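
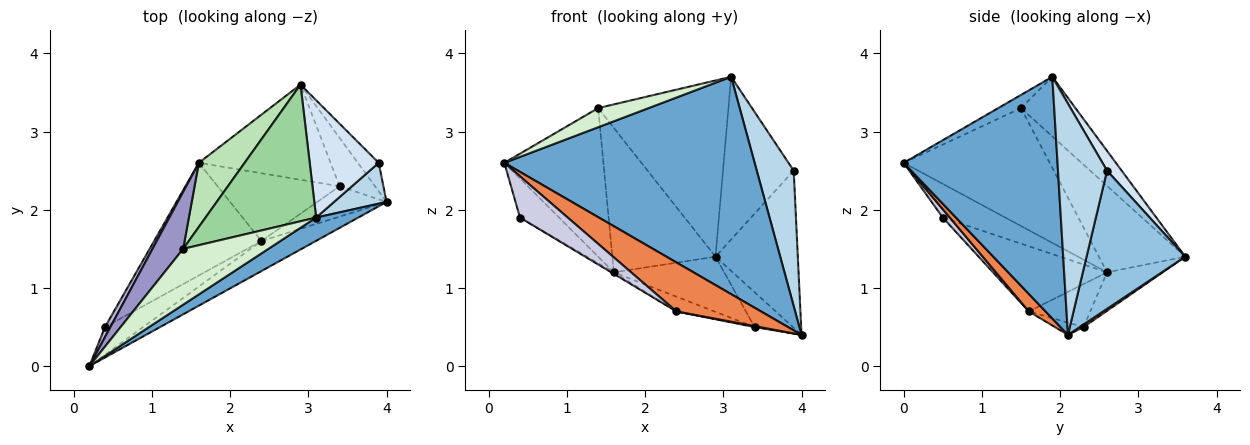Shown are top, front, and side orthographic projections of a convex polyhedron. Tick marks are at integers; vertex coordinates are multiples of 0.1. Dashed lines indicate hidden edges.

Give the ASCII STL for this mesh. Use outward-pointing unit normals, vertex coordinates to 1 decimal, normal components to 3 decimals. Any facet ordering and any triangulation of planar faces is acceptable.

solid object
 facet normal 0.521 -0.848 0.091
  outer loop
   vertex 3.1 1.9 3.7
   vertex 0.2 0.0 2.6
   vertex 4.0 2.1 0.4
  endloop
 endfacet
 facet normal 0.763 0.636 -0.115
  outer loop
   vertex 3.9 2.6 2.5
   vertex 4.0 2.1 0.4
   vertex 2.9 3.6 1.4
  endloop
 endfacet
 facet normal 0.786 -0.592 0.178
  outer loop
   vertex 3.9 2.6 2.5
   vertex 3.1 1.9 3.7
   vertex 4.0 2.1 0.4
  endloop
 endfacet
 facet normal 0.165 0.800 0.577
  outer loop
   vertex 3.9 2.6 2.5
   vertex 2.9 3.6 1.4
   vertex 3.1 1.9 3.7
  endloop
 endfacet
 facet normal 0.166 -0.841 -0.516
  outer loop
   vertex 2.4 1.6 0.7
   vertex 4.0 2.1 0.4
   vertex 0.2 0.0 2.6
  endloop
 endfacet
 facet normal 0.060 0.584 -0.810
  outer loop
   vertex 3.4 2.3 0.5
   vertex 2.9 3.6 1.4
   vertex 4.0 2.1 0.4
  endloop
 endfacet
 facet normal -0.245 0.486 -0.839
  outer loop
   vertex 3.4 2.3 0.5
   vertex 1.6 2.6 1.2
   vertex 2.9 3.6 1.4
  endloop
 endfacet
 facet normal -0.175 -0.032 -0.984
  outer loop
   vertex 3.4 2.3 0.5
   vertex 4.0 2.1 0.4
   vertex 2.4 1.6 0.7
  endloop
 endfacet
 facet normal -0.326 0.201 -0.924
  outer loop
   vertex 3.4 2.3 0.5
   vertex 2.4 1.6 0.7
   vertex 1.6 2.6 1.2
  endloop
 endfacet
 facet normal -0.313 0.750 0.582
  outer loop
   vertex 1.4 1.5 3.3
   vertex 3.1 1.9 3.7
   vertex 2.9 3.6 1.4
  endloop
 endfacet
 facet normal -0.608 0.726 0.322
  outer loop
   vertex 1.4 1.5 3.3
   vertex 2.9 3.6 1.4
   vertex 1.6 2.6 1.2
  endloop
 endfacet
 facet normal -0.145 -0.321 0.936
  outer loop
   vertex 1.4 1.5 3.3
   vertex 0.2 0.0 2.6
   vertex 3.1 1.9 3.7
  endloop
 endfacet
 facet normal -0.809 0.549 0.210
  outer loop
   vertex 1.4 1.5 3.3
   vertex 1.6 2.6 1.2
   vertex 0.2 0.0 2.6
  endloop
 endfacet
 facet normal -0.840 0.525 0.135
  outer loop
   vertex 0.4 0.5 1.9
   vertex 0.2 0.0 2.6
   vertex 1.6 2.6 1.2
  endloop
 endfacet
 facet normal 0.121 -0.824 -0.554
  outer loop
   vertex 0.4 0.5 1.9
   vertex 2.4 1.6 0.7
   vertex 0.2 0.0 2.6
  endloop
 endfacet
 facet normal -0.519 0.012 -0.855
  outer loop
   vertex 0.4 0.5 1.9
   vertex 1.6 2.6 1.2
   vertex 2.4 1.6 0.7
  endloop
 endfacet
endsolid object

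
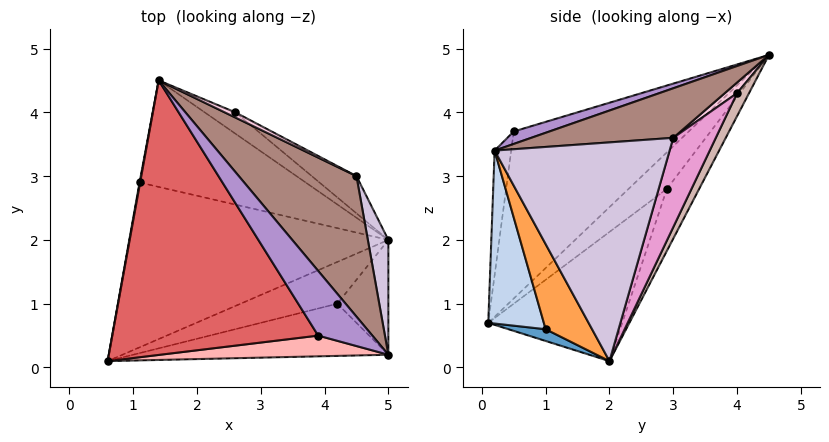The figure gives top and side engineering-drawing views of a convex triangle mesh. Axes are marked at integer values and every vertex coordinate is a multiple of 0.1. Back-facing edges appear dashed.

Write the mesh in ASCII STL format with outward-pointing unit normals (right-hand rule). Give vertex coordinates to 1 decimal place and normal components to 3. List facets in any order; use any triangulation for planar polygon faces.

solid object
 facet normal 0.104 -0.510 -0.854
  outer loop
   vertex 4.2 1.0 0.6
   vertex 0.6 0.1 0.7
   vertex 5.0 2.0 0.1
  endloop
 endfacet
 facet normal 0.221 -0.919 -0.326
  outer loop
   vertex 5.0 0.2 3.4
   vertex 0.6 0.1 0.7
   vertex 4.2 1.0 0.6
  endloop
 endfacet
 facet normal 0.624 -0.686 -0.374
  outer loop
   vertex 5.0 0.2 3.4
   vertex 4.2 1.0 0.6
   vertex 5.0 2.0 0.1
  endloop
 endfacet
 facet normal -0.357 0.600 -0.716
  outer loop
   vertex 1.1 2.9 2.8
   vertex 5.0 2.0 0.1
   vertex 0.6 0.1 0.7
  endloop
 endfacet
 facet normal -0.986 0.164 0.016
  outer loop
   vertex 1.1 2.9 2.8
   vertex 0.6 0.1 0.7
   vertex 1.4 4.5 4.9
  endloop
 endfacet
 facet normal -0.214 0.792 -0.573
  outer loop
   vertex 1.1 2.9 2.8
   vertex 1.4 4.5 4.9
   vertex 5.0 2.0 0.1
  endloop
 endfacet
 facet normal -0.534 -0.531 0.658
  outer loop
   vertex 3.9 0.5 3.7
   vertex 1.4 4.5 4.9
   vertex 0.6 0.1 0.7
  endloop
 endfacet
 facet normal -0.170 -0.935 0.312
  outer loop
   vertex 3.9 0.5 3.7
   vertex 0.6 0.1 0.7
   vertex 5.0 0.2 3.4
  endloop
 endfacet
 facet normal 0.222 -0.150 0.963
  outer loop
   vertex 3.9 0.5 3.7
   vertex 5.0 0.2 3.4
   vertex 1.4 4.5 4.9
  endloop
 endfacet
 facet normal 0.981 0.169 0.092
  outer loop
   vertex 4.5 3.0 3.6
   vertex 5.0 0.2 3.4
   vertex 5.0 2.0 0.1
  endloop
 endfacet
 facet normal 0.388 0.003 0.922
  outer loop
   vertex 4.5 3.0 3.6
   vertex 1.4 4.5 4.9
   vertex 5.0 0.2 3.4
  endloop
 endfacet
 facet normal 0.231 0.923 -0.308
  outer loop
   vertex 2.6 4.0 4.3
   vertex 5.0 2.0 0.1
   vertex 1.4 4.5 4.9
  endloop
 endfacet
 facet normal 0.398 0.896 -0.199
  outer loop
   vertex 2.6 4.0 4.3
   vertex 4.5 3.0 3.6
   vertex 5.0 2.0 0.1
  endloop
 endfacet
 facet normal 0.539 0.647 0.539
  outer loop
   vertex 2.6 4.0 4.3
   vertex 1.4 4.5 4.9
   vertex 4.5 3.0 3.6
  endloop
 endfacet
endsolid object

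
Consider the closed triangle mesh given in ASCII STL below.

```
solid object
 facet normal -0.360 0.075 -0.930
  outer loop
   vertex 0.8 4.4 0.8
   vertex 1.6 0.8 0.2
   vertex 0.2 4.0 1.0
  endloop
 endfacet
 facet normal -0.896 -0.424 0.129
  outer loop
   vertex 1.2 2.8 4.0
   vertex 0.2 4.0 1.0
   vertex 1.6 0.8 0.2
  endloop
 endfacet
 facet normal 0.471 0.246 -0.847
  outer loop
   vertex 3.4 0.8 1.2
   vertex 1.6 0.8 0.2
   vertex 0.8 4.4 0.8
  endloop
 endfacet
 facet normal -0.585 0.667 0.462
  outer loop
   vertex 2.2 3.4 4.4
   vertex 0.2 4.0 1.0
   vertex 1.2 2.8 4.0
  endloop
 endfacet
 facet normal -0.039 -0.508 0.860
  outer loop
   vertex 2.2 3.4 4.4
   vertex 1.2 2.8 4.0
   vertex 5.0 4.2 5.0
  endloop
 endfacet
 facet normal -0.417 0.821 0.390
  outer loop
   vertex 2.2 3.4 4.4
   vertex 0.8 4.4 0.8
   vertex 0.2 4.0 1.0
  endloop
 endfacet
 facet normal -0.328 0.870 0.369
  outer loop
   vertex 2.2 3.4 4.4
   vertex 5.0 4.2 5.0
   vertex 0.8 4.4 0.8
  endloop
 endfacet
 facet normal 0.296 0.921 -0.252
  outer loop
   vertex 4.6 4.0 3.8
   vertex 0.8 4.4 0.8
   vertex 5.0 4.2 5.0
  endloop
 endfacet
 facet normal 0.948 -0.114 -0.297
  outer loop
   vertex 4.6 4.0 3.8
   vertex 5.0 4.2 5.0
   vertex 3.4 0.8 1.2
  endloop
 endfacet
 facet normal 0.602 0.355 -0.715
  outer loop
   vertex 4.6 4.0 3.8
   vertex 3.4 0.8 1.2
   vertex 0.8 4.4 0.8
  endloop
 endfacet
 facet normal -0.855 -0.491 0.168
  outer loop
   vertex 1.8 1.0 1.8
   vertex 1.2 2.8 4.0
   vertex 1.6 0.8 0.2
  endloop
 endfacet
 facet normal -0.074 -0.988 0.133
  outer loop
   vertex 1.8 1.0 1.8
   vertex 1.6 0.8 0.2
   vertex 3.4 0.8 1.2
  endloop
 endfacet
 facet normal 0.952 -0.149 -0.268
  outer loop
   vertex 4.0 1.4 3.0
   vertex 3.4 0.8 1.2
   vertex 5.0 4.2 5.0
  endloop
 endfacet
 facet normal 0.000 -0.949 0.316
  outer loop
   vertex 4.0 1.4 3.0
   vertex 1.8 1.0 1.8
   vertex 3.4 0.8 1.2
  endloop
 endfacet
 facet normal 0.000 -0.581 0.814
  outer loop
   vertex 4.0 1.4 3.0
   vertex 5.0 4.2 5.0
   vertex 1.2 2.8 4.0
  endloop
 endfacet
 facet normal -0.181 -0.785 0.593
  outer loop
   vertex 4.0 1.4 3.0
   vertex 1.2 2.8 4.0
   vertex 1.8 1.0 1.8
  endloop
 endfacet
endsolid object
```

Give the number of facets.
16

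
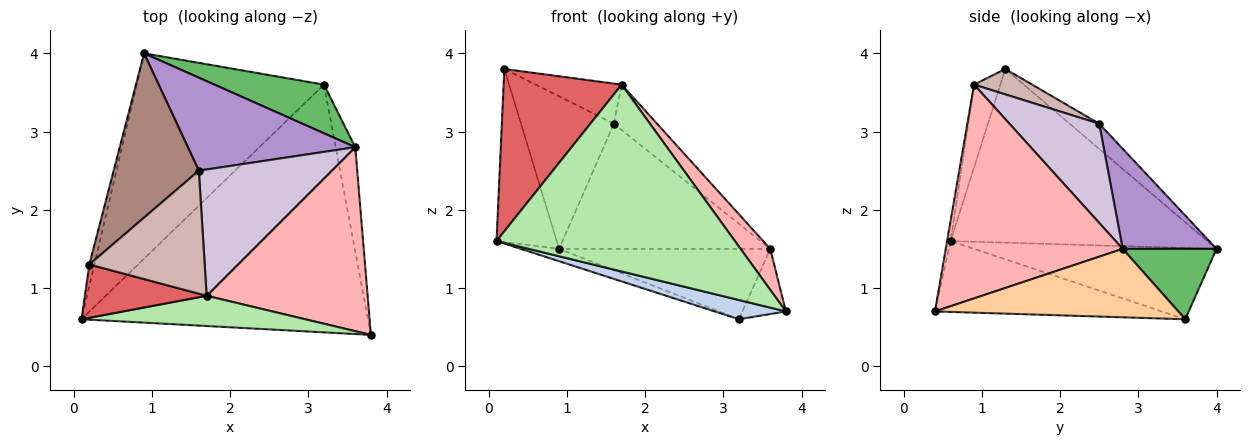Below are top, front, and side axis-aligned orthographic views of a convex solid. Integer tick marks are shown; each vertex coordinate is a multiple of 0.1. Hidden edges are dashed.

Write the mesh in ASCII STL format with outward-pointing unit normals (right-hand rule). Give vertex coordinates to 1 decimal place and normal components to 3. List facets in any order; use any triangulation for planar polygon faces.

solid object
 facet normal -0.973 0.228 -0.028
  outer loop
   vertex 0.2 1.3 3.8
   vertex 0.9 4.0 1.5
   vertex 0.1 0.6 1.6
  endloop
 endfacet
 facet normal -0.240 -0.075 -0.968
  outer loop
   vertex 3.2 3.6 0.6
   vertex 3.8 0.4 0.7
   vertex 0.1 0.6 1.6
  endloop
 endfacet
 facet normal -0.355 0.056 -0.933
  outer loop
   vertex 3.2 3.6 0.6
   vertex 0.1 0.6 1.6
   vertex 0.9 4.0 1.5
  endloop
 endfacet
 facet normal 0.948 0.169 -0.271
  outer loop
   vertex 3.2 3.6 0.6
   vertex 3.6 2.8 1.5
   vertex 3.8 0.4 0.7
  endloop
 endfacet
 facet normal 0.343 0.773 0.534
  outer loop
   vertex 3.2 3.6 0.6
   vertex 0.9 4.0 1.5
   vertex 3.6 2.8 1.5
  endloop
 endfacet
 facet normal -0.015 -0.987 0.160
  outer loop
   vertex 1.7 0.9 3.6
   vertex 0.1 0.6 1.6
   vertex 3.8 0.4 0.7
  endloop
 endfacet
 facet normal -0.207 -0.929 0.305
  outer loop
   vertex 1.7 0.9 3.6
   vertex 0.2 1.3 3.8
   vertex 0.1 0.6 1.6
  endloop
 endfacet
 facet normal 0.792 -0.133 0.596
  outer loop
   vertex 1.7 0.9 3.6
   vertex 3.8 0.4 0.7
   vertex 3.6 2.8 1.5
  endloop
 endfacet
 facet normal 0.336 0.756 0.562
  outer loop
   vertex 1.6 2.5 3.1
   vertex 3.6 2.8 1.5
   vertex 0.9 4.0 1.5
  endloop
 endfacet
 facet normal 0.575 0.277 0.770
  outer loop
   vertex 1.6 2.5 3.1
   vertex 1.7 0.9 3.6
   vertex 3.6 2.8 1.5
  endloop
 endfacet
 facet normal -0.212 0.665 0.716
  outer loop
   vertex 1.6 2.5 3.1
   vertex 0.9 4.0 1.5
   vertex 0.2 1.3 3.8
  endloop
 endfacet
 facet normal 0.205 0.304 0.930
  outer loop
   vertex 1.6 2.5 3.1
   vertex 0.2 1.3 3.8
   vertex 1.7 0.9 3.6
  endloop
 endfacet
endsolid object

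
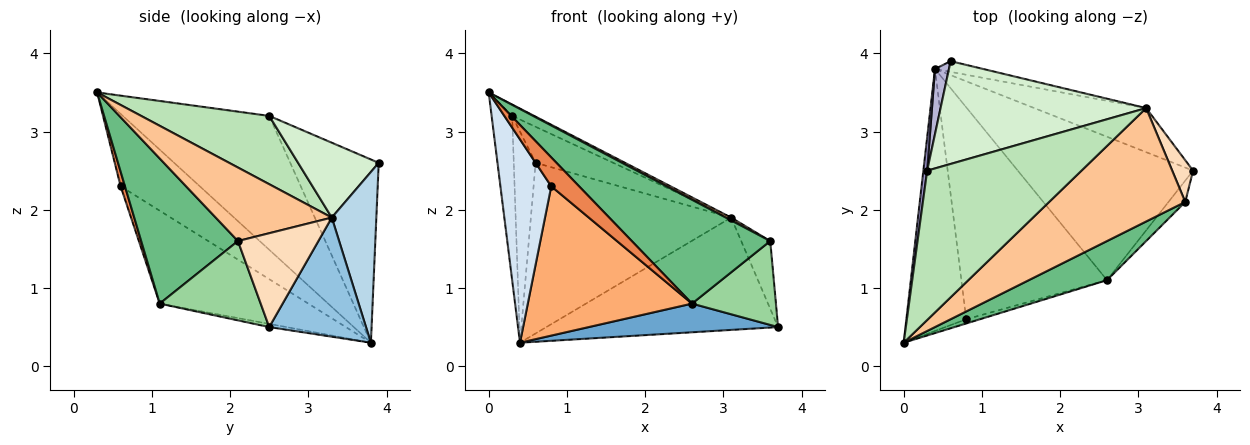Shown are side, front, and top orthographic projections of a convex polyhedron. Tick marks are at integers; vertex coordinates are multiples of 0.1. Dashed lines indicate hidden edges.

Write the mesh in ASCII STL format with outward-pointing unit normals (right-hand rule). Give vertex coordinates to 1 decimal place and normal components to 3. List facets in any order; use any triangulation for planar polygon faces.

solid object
 facet normal -0.018 -0.196 -0.980
  outer loop
   vertex 2.6 1.1 0.8
   vertex 0.4 3.8 0.3
   vertex 3.7 2.5 0.5
  endloop
 endfacet
 facet normal 0.362 0.868 -0.340
  outer loop
   vertex 3.1 3.3 1.9
   vertex 3.7 2.5 0.5
   vertex 0.4 3.8 0.3
  endloop
 endfacet
 facet normal 0.217 0.974 -0.061
  outer loop
   vertex 3.1 3.3 1.9
   vertex 0.4 3.8 0.3
   vertex 0.6 3.9 2.6
  endloop
 endfacet
 facet normal -0.691 -0.443 -0.571
  outer loop
   vertex 0.8 0.6 2.3
   vertex 0.0 0.3 3.5
   vertex 0.4 3.8 0.3
  endloop
 endfacet
 facet normal 0.153 -0.978 -0.143
  outer loop
   vertex 0.8 0.6 2.3
   vertex 2.6 1.1 0.8
   vertex 0.0 0.3 3.5
  endloop
 endfacet
 facet normal -0.462 -0.511 -0.725
  outer loop
   vertex 0.8 0.6 2.3
   vertex 0.4 3.8 0.3
   vertex 2.6 1.1 0.8
  endloop
 endfacet
 facet normal 0.475 -0.022 0.880
  outer loop
   vertex 3.6 2.1 1.6
   vertex 3.1 3.3 1.9
   vertex 0.0 0.3 3.5
  endloop
 endfacet
 facet normal 0.921 0.332 0.205
  outer loop
   vertex 3.6 2.1 1.6
   vertex 3.7 2.5 0.5
   vertex 3.1 3.3 1.9
  endloop
 endfacet
 facet normal 0.547 -0.783 0.295
  outer loop
   vertex 3.6 2.1 1.6
   vertex 0.0 0.3 3.5
   vertex 2.6 1.1 0.8
  endloop
 endfacet
 facet normal 0.759 -0.631 -0.160
  outer loop
   vertex 3.6 2.1 1.6
   vertex 2.6 1.1 0.8
   vertex 3.7 2.5 0.5
  endloop
 endfacet
 facet normal 0.404 0.069 0.912
  outer loop
   vertex 0.3 2.5 3.2
   vertex 0.0 0.3 3.5
   vertex 3.1 3.3 1.9
  endloop
 endfacet
 facet normal 0.325 0.313 0.892
  outer loop
   vertex 0.3 2.5 3.2
   vertex 3.1 3.3 1.9
   vertex 0.6 3.9 2.6
  endloop
 endfacet
 facet normal -0.990 0.139 0.028
  outer loop
   vertex 0.3 2.5 3.2
   vertex 0.4 3.8 0.3
   vertex 0.0 0.3 3.5
  endloop
 endfacet
 facet normal -0.968 0.239 0.074
  outer loop
   vertex 0.3 2.5 3.2
   vertex 0.6 3.9 2.6
   vertex 0.4 3.8 0.3
  endloop
 endfacet
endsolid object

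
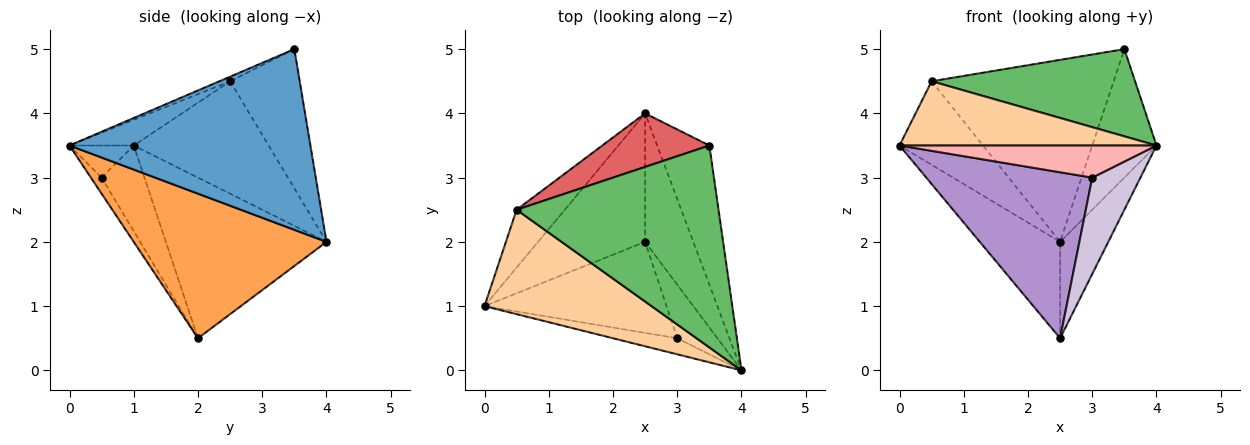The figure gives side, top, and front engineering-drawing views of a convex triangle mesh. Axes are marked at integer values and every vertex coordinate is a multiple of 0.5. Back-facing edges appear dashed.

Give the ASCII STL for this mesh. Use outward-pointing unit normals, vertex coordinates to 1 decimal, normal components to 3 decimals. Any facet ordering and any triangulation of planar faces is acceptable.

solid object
 facet normal 0.931 0.248 -0.269
  outer loop
   vertex 3.5 3.5 5.0
   vertex 4.0 0.0 3.5
   vertex 2.5 4.0 2.0
  endloop
 endfacet
 facet normal -0.768 0.384 -0.512
  outer loop
   vertex 2.5 2.0 0.5
   vertex 0.0 1.0 3.5
   vertex 2.5 4.0 2.0
  endloop
 endfacet
 facet normal 0.923 0.231 -0.308
  outer loop
   vertex 2.5 2.0 0.5
   vertex 2.5 4.0 2.0
   vertex 4.0 0.0 3.5
  endloop
 endfacet
 facet normal -0.130 -0.520 0.844
  outer loop
   vertex 0.5 2.5 4.5
   vertex 0.0 1.0 3.5
   vertex 4.0 0.0 3.5
  endloop
 endfacet
 facet normal -0.021 -0.396 0.918
  outer loop
   vertex 0.5 2.5 4.5
   vertex 4.0 0.0 3.5
   vertex 3.5 3.5 5.0
  endloop
 endfacet
 facet normal -0.799 0.495 -0.342
  outer loop
   vertex 0.5 2.5 4.5
   vertex 2.5 4.0 2.0
   vertex 0.0 1.0 3.5
  endloop
 endfacet
 facet normal -0.344 0.901 0.265
  outer loop
   vertex 0.5 2.5 4.5
   vertex 3.5 3.5 5.0
   vertex 2.5 4.0 2.0
  endloop
 endfacet
 facet normal -0.218 -0.873 -0.436
  outer loop
   vertex 3.0 0.5 3.0
   vertex 4.0 0.0 3.5
   vertex 0.0 1.0 3.5
  endloop
 endfacet
 facet normal -0.221 -0.855 -0.469
  outer loop
   vertex 3.0 0.5 3.0
   vertex 0.0 1.0 3.5
   vertex 2.5 2.0 0.5
  endloop
 endfacet
 facet normal -0.191 -0.858 -0.477
  outer loop
   vertex 3.0 0.5 3.0
   vertex 2.5 2.0 0.5
   vertex 4.0 0.0 3.5
  endloop
 endfacet
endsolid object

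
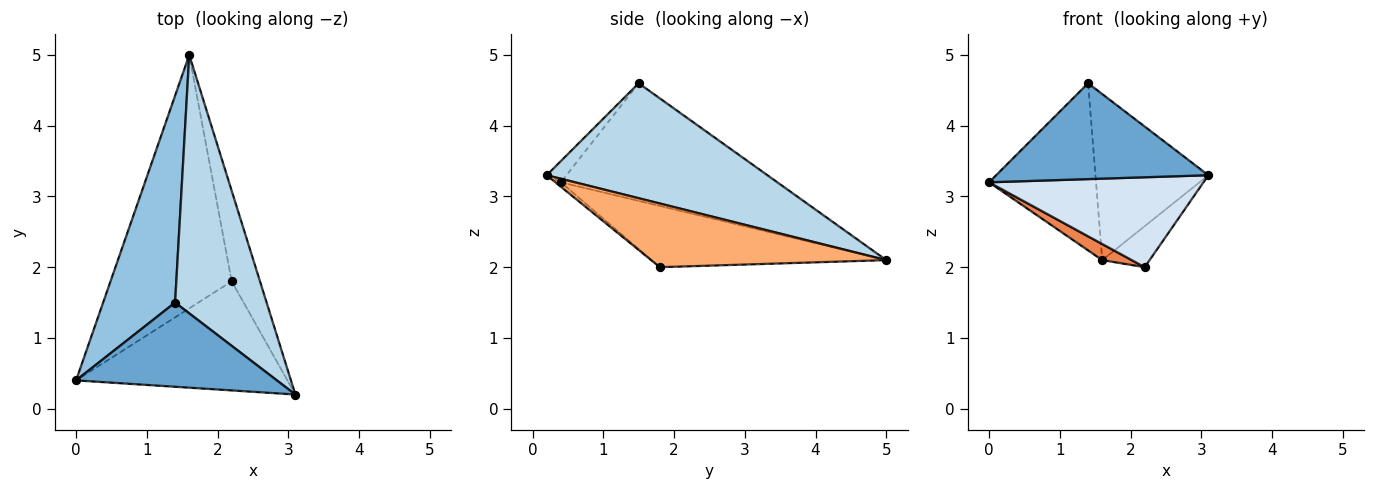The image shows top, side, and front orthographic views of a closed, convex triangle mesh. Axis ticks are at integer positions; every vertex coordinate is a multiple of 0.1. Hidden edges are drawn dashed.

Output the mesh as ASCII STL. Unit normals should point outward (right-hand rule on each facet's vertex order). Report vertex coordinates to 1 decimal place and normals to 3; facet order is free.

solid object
 facet normal -0.070 -0.749 0.658
  outer loop
   vertex 1.4 1.5 4.6
   vertex 0.0 0.4 3.2
   vertex 3.1 0.2 3.3
  endloop
 endfacet
 facet normal -0.786 0.388 0.481
  outer loop
   vertex 1.4 1.5 4.6
   vertex 1.6 5.0 2.1
   vertex 0.0 0.4 3.2
  endloop
 endfacet
 facet normal 0.726 0.372 0.578
  outer loop
   vertex 1.4 1.5 4.6
   vertex 3.1 0.2 3.3
   vertex 1.6 5.0 2.1
  endloop
 endfacet
 facet normal -0.016 -0.636 -0.772
  outer loop
   vertex 2.2 1.8 2.0
   vertex 3.1 0.2 3.3
   vertex 0.0 0.4 3.2
  endloop
 endfacet
 facet normal -0.450 -0.057 -0.891
  outer loop
   vertex 2.2 1.8 2.0
   vertex 0.0 0.4 3.2
   vertex 1.6 5.0 2.1
  endloop
 endfacet
 facet normal 0.899 0.181 -0.399
  outer loop
   vertex 2.2 1.8 2.0
   vertex 1.6 5.0 2.1
   vertex 3.1 0.2 3.3
  endloop
 endfacet
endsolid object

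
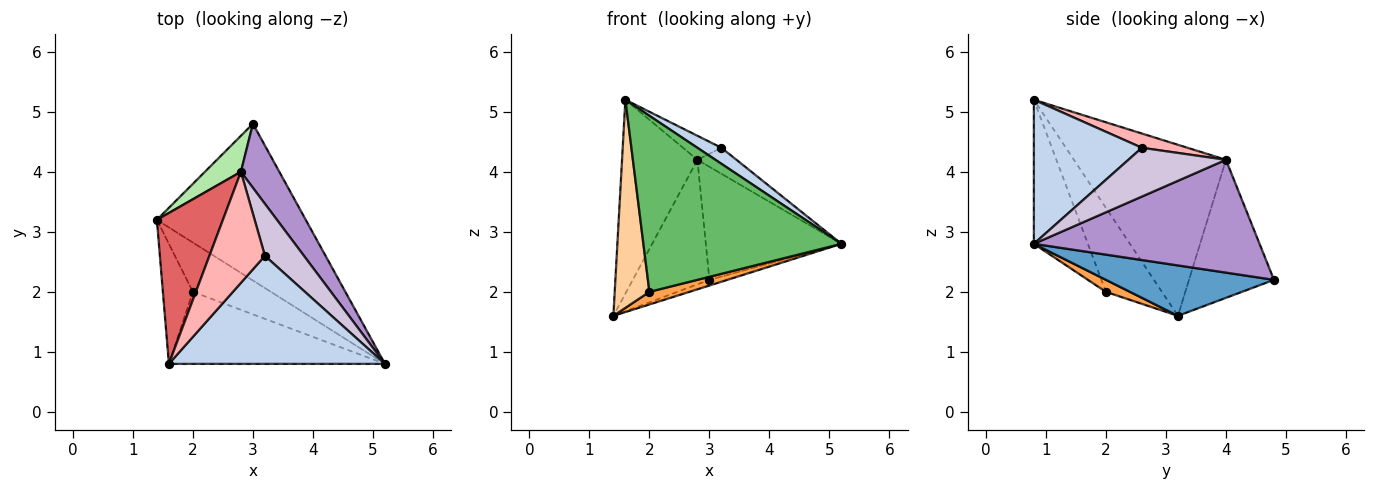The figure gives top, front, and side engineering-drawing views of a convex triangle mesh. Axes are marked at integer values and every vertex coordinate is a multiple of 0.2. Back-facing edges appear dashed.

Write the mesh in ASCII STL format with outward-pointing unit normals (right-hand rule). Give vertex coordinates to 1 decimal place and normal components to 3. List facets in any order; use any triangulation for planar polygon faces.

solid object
 facet normal 0.321 0.034 -0.947
  outer loop
   vertex 3.0 4.8 2.2
   vertex 5.2 0.8 2.8
   vertex 1.4 3.2 1.6
  endloop
 endfacet
 facet normal 0.551 -0.122 0.826
  outer loop
   vertex 3.2 2.6 4.4
   vertex 1.6 0.8 5.2
   vertex 5.2 0.8 2.8
  endloop
 endfacet
 facet normal 0.147 -0.246 -0.958
  outer loop
   vertex 2.0 2.0 2.0
   vertex 1.4 3.2 1.6
   vertex 5.2 0.8 2.8
  endloop
 endfacet
 facet normal -0.814 -0.504 -0.291
  outer loop
   vertex 2.0 2.0 2.0
   vertex 1.6 0.8 5.2
   vertex 1.4 3.2 1.6
  endloop
 endfacet
 facet normal -0.245 -0.897 -0.367
  outer loop
   vertex 2.0 2.0 2.0
   vertex 5.2 0.8 2.8
   vertex 1.6 0.8 5.2
  endloop
 endfacet
 facet normal -0.729 0.658 0.190
  outer loop
   vertex 2.8 4.0 4.2
   vertex 3.0 4.8 2.2
   vertex 1.4 3.2 1.6
  endloop
 endfacet
 facet normal -0.847 0.420 0.327
  outer loop
   vertex 2.8 4.0 4.2
   vertex 1.4 3.2 1.6
   vertex 1.6 0.8 5.2
  endloop
 endfacet
 facet normal 0.243 0.205 0.948
  outer loop
   vertex 2.8 4.0 4.2
   vertex 1.6 0.8 5.2
   vertex 3.2 2.6 4.4
  endloop
 endfacet
 facet normal 0.823 0.495 0.280
  outer loop
   vertex 2.8 4.0 4.2
   vertex 5.2 0.8 2.8
   vertex 3.0 4.8 2.2
  endloop
 endfacet
 facet normal 0.745 0.298 0.596
  outer loop
   vertex 2.8 4.0 4.2
   vertex 3.2 2.6 4.4
   vertex 5.2 0.8 2.8
  endloop
 endfacet
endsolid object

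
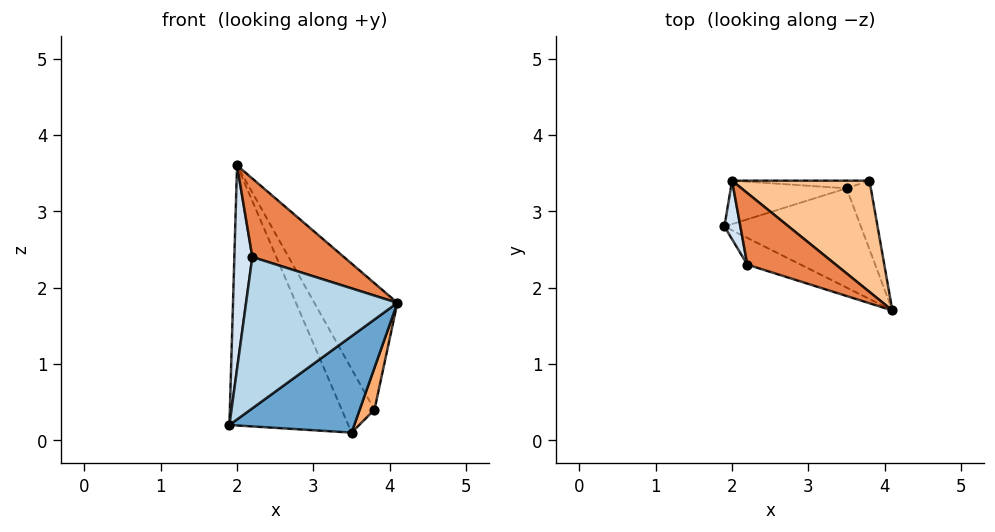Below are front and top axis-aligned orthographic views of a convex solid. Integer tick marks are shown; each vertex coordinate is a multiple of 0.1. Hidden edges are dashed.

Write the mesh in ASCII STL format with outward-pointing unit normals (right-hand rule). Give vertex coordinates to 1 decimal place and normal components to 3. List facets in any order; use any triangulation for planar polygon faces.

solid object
 facet normal 0.170 -0.687 -0.707
  outer loop
   vertex 3.5 3.3 0.1
   vertex 4.1 1.7 1.8
   vertex 1.9 2.8 0.2
  endloop
 endfacet
 facet normal -0.304 0.940 -0.157
  outer loop
   vertex 2.0 3.4 3.6
   vertex 3.5 3.3 0.1
   vertex 1.9 2.8 0.2
  endloop
 endfacet
 facet normal -0.344 -0.925 -0.163
  outer loop
   vertex 2.2 2.3 2.4
   vertex 1.9 2.8 0.2
   vertex 4.1 1.7 1.8
  endloop
 endfacet
 facet normal -0.964 -0.255 0.073
  outer loop
   vertex 2.2 2.3 2.4
   vertex 2.0 3.4 3.6
   vertex 1.9 2.8 0.2
  endloop
 endfacet
 facet normal -0.021 -0.739 0.674
  outer loop
   vertex 2.2 2.3 2.4
   vertex 4.1 1.7 1.8
   vertex 2.0 3.4 3.6
  endloop
 endfacet
 facet normal 0.716 -0.364 -0.595
  outer loop
   vertex 3.8 3.4 0.4
   vertex 4.1 1.7 1.8
   vertex 3.5 3.3 0.1
  endloop
 endfacet
 facet normal 0.761 0.487 0.428
  outer loop
   vertex 3.8 3.4 0.4
   vertex 2.0 3.4 3.6
   vertex 4.1 1.7 1.8
  endloop
 endfacet
 facet normal -0.207 0.971 -0.117
  outer loop
   vertex 3.8 3.4 0.4
   vertex 3.5 3.3 0.1
   vertex 2.0 3.4 3.6
  endloop
 endfacet
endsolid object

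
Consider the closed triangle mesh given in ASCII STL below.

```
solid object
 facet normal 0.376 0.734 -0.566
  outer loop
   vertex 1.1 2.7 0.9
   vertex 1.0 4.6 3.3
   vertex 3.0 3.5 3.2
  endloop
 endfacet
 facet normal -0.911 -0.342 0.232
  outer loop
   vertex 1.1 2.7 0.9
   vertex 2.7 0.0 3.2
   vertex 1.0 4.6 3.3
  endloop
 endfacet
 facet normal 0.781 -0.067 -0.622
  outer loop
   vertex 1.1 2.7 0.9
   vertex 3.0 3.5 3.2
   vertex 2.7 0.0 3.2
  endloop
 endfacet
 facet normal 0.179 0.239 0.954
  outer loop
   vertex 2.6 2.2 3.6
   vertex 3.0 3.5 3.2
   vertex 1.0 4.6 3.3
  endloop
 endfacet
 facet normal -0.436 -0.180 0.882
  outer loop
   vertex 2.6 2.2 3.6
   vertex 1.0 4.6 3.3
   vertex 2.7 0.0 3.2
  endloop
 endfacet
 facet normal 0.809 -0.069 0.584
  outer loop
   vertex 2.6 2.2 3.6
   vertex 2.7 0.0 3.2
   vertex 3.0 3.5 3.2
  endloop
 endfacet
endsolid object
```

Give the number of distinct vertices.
5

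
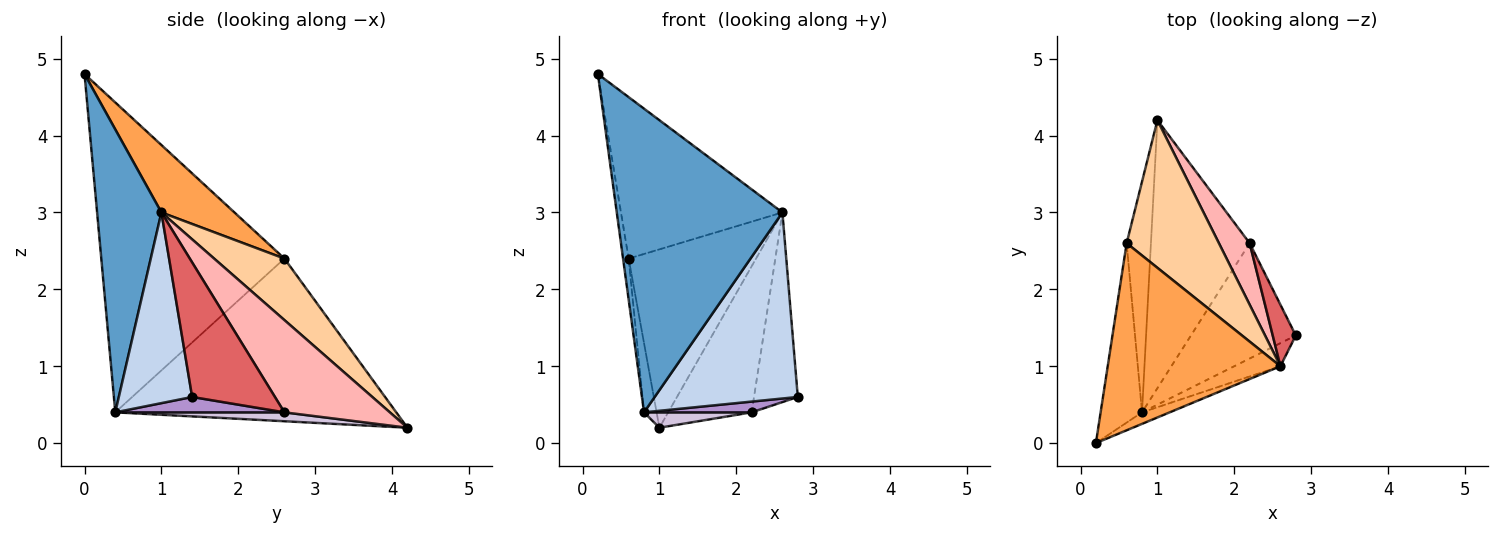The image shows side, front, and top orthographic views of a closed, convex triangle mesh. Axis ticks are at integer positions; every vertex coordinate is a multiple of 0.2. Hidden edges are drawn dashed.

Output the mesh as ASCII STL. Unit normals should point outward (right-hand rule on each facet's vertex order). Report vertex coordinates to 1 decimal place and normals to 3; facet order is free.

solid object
 facet normal 0.362 -0.932 -0.035
  outer loop
   vertex 0.8 0.4 0.4
   vertex 2.6 1.0 3.0
   vertex 0.2 0.0 4.8
  endloop
 endfacet
 facet normal 0.453 -0.885 -0.110
  outer loop
   vertex 0.8 0.4 0.4
   vertex 2.8 1.4 0.6
   vertex 2.6 1.0 3.0
  endloop
 endfacet
 facet normal 0.283 0.627 0.726
  outer loop
   vertex 0.6 2.6 2.4
   vertex 0.2 0.0 4.8
   vertex 2.6 1.0 3.0
  endloop
 endfacet
 facet normal 0.391 0.709 0.587
  outer loop
   vertex 0.6 2.6 2.4
   vertex 2.6 1.0 3.0
   vertex 1.0 4.2 0.2
  endloop
 endfacet
 facet normal -0.991 0.030 -0.132
  outer loop
   vertex 0.6 2.6 2.4
   vertex 0.8 0.4 0.4
   vertex 0.2 0.0 4.8
  endloop
 endfacet
 facet normal -0.988 0.044 -0.147
  outer loop
   vertex 0.6 2.6 2.4
   vertex 1.0 4.2 0.2
   vertex 0.8 0.4 0.4
  endloop
 endfacet
 facet normal 0.874 0.462 0.150
  outer loop
   vertex 2.2 2.6 0.4
   vertex 2.6 1.0 3.0
   vertex 2.8 1.4 0.6
  endloop
 endfacet
 facet normal 0.759 0.601 0.253
  outer loop
   vertex 2.2 2.6 0.4
   vertex 1.0 4.2 0.2
   vertex 2.6 1.0 3.0
  endloop
 endfacet
 facet normal 0.144 -0.092 -0.985
  outer loop
   vertex 2.2 2.6 0.4
   vertex 2.8 1.4 0.6
   vertex 0.8 0.4 0.4
  endloop
 endfacet
 facet normal 0.090 -0.057 -0.994
  outer loop
   vertex 2.2 2.6 0.4
   vertex 0.8 0.4 0.4
   vertex 1.0 4.2 0.2
  endloop
 endfacet
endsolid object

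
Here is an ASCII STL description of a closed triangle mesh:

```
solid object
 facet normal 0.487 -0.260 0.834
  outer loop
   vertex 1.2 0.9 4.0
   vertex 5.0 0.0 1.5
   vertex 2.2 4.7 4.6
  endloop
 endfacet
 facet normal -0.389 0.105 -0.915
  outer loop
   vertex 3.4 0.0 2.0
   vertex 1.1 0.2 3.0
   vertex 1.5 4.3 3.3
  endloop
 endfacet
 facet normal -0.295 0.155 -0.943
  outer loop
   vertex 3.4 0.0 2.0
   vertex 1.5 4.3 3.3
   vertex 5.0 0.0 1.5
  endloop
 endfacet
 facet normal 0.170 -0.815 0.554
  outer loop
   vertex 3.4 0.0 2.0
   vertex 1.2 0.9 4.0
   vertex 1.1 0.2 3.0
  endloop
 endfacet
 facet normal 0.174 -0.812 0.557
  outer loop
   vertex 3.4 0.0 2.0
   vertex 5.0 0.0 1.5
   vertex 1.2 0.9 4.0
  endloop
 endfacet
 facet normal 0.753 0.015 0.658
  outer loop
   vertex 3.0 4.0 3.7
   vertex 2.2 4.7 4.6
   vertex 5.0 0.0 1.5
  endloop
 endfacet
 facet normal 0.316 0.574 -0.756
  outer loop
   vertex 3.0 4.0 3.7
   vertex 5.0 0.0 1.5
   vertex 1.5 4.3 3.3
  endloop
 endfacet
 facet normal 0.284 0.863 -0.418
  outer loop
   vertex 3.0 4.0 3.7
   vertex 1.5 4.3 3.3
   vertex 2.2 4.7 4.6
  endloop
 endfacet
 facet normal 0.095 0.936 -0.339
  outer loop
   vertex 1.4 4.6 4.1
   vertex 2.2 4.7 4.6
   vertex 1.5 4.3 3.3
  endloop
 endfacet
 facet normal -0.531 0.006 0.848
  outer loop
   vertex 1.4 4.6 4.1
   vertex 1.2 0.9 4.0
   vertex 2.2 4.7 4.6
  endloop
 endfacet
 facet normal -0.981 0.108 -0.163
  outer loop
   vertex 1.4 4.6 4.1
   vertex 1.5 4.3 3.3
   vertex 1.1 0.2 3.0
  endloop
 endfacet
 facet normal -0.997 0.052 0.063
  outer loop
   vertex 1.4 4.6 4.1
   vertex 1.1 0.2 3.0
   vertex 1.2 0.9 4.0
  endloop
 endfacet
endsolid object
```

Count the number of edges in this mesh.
18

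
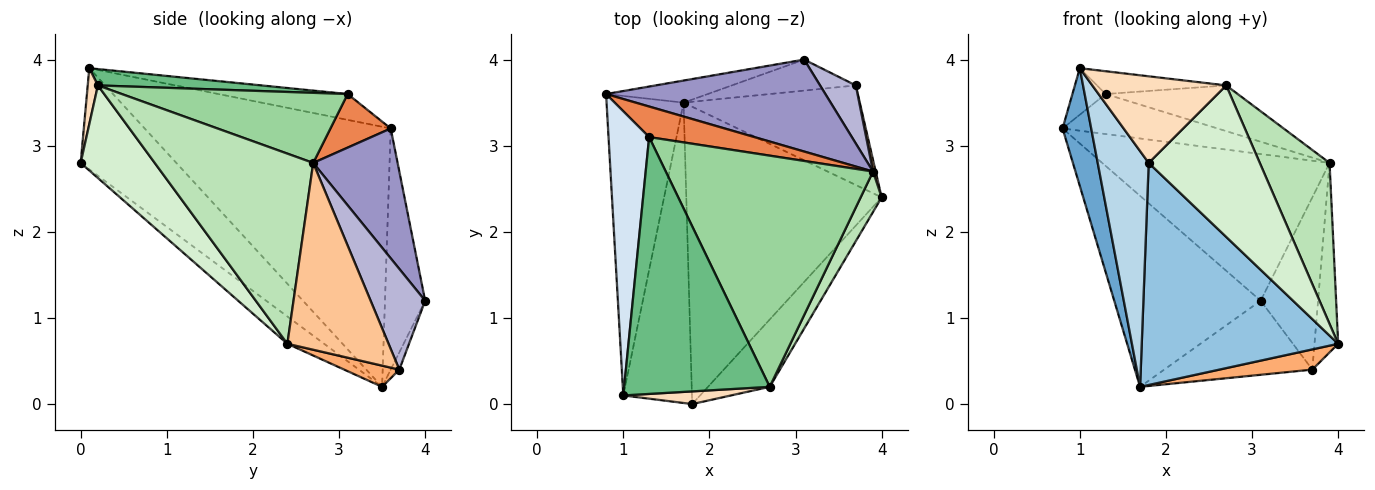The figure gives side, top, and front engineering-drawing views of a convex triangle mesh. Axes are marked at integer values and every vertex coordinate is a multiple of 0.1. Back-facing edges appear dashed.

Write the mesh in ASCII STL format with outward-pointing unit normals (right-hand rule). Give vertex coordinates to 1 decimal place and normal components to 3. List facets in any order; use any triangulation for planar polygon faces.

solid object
 facet normal -0.953 -0.111 -0.282
  outer loop
   vertex 1.7 3.5 0.2
   vertex 1.0 0.1 3.9
   vertex 0.8 3.6 3.2
  endloop
 endfacet
 facet normal -0.111 -0.595 -0.796
  outer loop
   vertex 1.8 0.0 2.8
   vertex 1.7 3.5 0.2
   vertex 4.0 2.4 0.7
  endloop
 endfacet
 facet normal -0.757 -0.403 -0.514
  outer loop
   vertex 1.8 0.0 2.8
   vertex 1.0 0.1 3.9
   vertex 1.7 3.5 0.2
  endloop
 endfacet
 facet normal -0.532 0.137 0.836
  outer loop
   vertex 1.3 3.1 3.6
   vertex 0.8 3.6 3.2
   vertex 1.0 0.1 3.9
  endloop
 endfacet
 facet normal 0.295 0.759 0.580
  outer loop
   vertex 1.3 3.1 3.6
   vertex 3.9 2.7 2.8
   vertex 0.8 3.6 3.2
  endloop
 endfacet
 facet normal 0.117 -0.198 -0.973
  outer loop
   vertex 3.7 3.7 0.4
   vertex 4.0 2.4 0.7
   vertex 1.7 3.5 0.2
  endloop
 endfacet
 facet normal 0.974 0.228 0.014
  outer loop
   vertex 3.7 3.7 0.4
   vertex 3.9 2.7 2.8
   vertex 4.0 2.4 0.7
  endloop
 endfacet
 facet normal 0.075 -0.987 0.144
  outer loop
   vertex 2.7 0.2 3.7
   vertex 1.0 0.1 3.9
   vertex 1.8 0.0 2.8
  endloop
 endfacet
 facet normal 0.111 0.088 0.990
  outer loop
   vertex 2.7 0.2 3.7
   vertex 1.3 3.1 3.6
   vertex 1.0 0.1 3.9
  endloop
 endfacet
 facet normal 0.315 0.184 0.931
  outer loop
   vertex 2.7 0.2 3.7
   vertex 3.9 2.7 2.8
   vertex 1.3 3.1 3.6
  endloop
 endfacet
 facet normal 0.911 -0.401 0.101
  outer loop
   vertex 2.7 0.2 3.7
   vertex 4.0 2.4 0.7
   vertex 3.9 2.7 2.8
  endloop
 endfacet
 facet normal 0.520 -0.780 -0.347
  outer loop
   vertex 2.7 0.2 3.7
   vertex 1.8 0.0 2.8
   vertex 4.0 2.4 0.7
  endloop
 endfacet
 facet normal 0.300 0.808 0.507
  outer loop
   vertex 3.1 4.0 1.2
   vertex 0.8 3.6 3.2
   vertex 3.9 2.7 2.8
  endloop
 endfacet
 facet normal 0.669 0.704 0.238
  outer loop
   vertex 3.1 4.0 1.2
   vertex 3.9 2.7 2.8
   vertex 3.7 3.7 0.4
  endloop
 endfacet
 facet normal -0.263 0.958 -0.111
  outer loop
   vertex 3.1 4.0 1.2
   vertex 1.7 3.5 0.2
   vertex 0.8 3.6 3.2
  endloop
 endfacet
 facet normal -0.054 0.921 -0.386
  outer loop
   vertex 3.1 4.0 1.2
   vertex 3.7 3.7 0.4
   vertex 1.7 3.5 0.2
  endloop
 endfacet
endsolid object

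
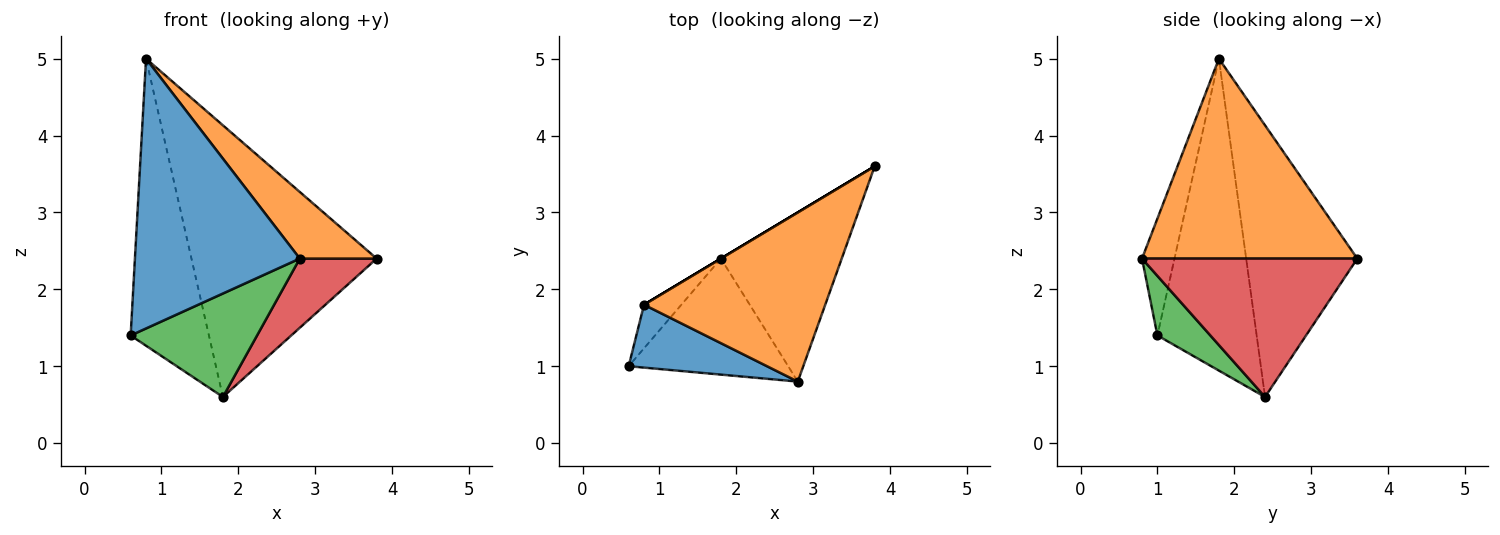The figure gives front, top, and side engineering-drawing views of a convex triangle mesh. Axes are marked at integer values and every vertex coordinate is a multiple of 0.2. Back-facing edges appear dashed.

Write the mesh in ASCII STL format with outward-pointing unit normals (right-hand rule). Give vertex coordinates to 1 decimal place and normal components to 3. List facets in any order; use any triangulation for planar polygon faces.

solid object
 facet normal -0.188 -0.956 0.223
  outer loop
   vertex 0.8 1.8 5.0
   vertex 0.6 1.0 1.4
   vertex 2.8 0.8 2.4
  endloop
 endfacet
 facet normal 0.716 -0.256 0.649
  outer loop
   vertex 0.8 1.8 5.0
   vertex 2.8 0.8 2.4
   vertex 3.8 3.6 2.4
  endloop
 endfacet
 facet normal 0.269 -0.641 -0.719
  outer loop
   vertex 1.8 2.4 0.6
   vertex 2.8 0.8 2.4
   vertex 0.6 1.0 1.4
  endloop
 endfacet
 facet normal 0.727 -0.260 -0.635
  outer loop
   vertex 1.8 2.4 0.6
   vertex 3.8 3.6 2.4
   vertex 2.8 0.8 2.4
  endloop
 endfacet
 facet normal -0.782 0.617 -0.094
  outer loop
   vertex 1.8 2.4 0.6
   vertex 0.6 1.0 1.4
   vertex 0.8 1.8 5.0
  endloop
 endfacet
 facet normal -0.514 0.857 0.000
  outer loop
   vertex 1.8 2.4 0.6
   vertex 0.8 1.8 5.0
   vertex 3.8 3.6 2.4
  endloop
 endfacet
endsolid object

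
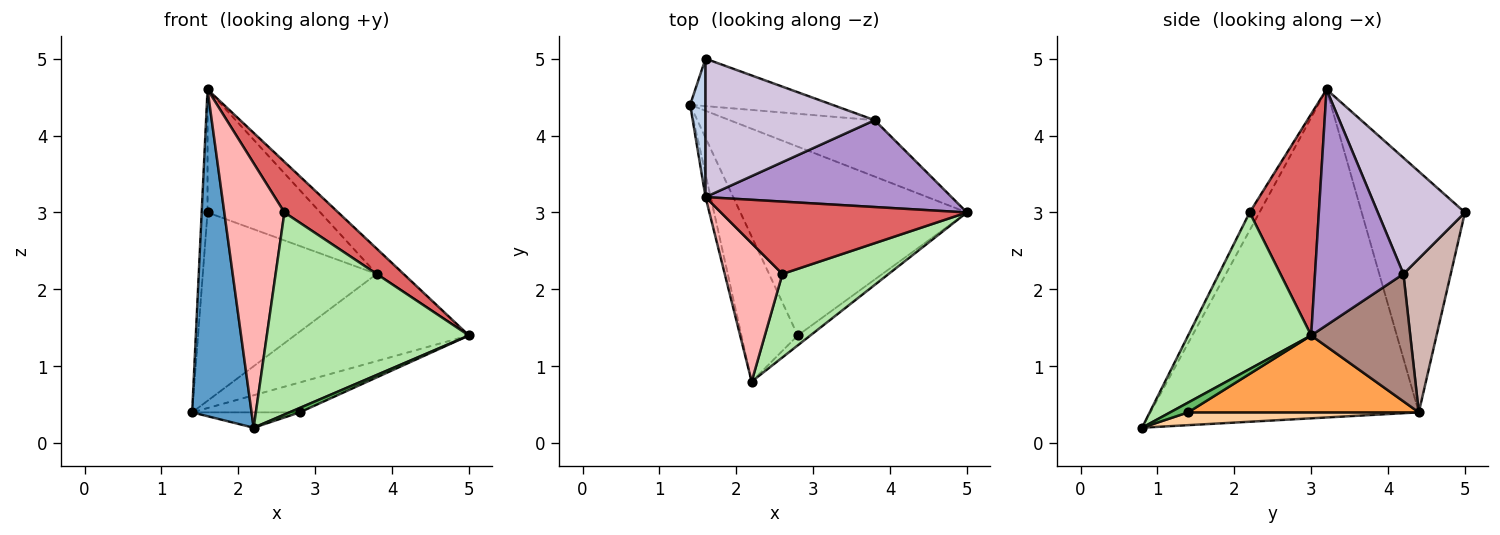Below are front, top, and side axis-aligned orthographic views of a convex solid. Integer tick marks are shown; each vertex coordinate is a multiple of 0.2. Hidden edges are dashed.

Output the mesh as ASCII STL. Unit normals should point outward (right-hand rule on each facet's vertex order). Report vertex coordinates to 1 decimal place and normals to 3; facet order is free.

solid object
 facet normal -0.976 -0.216 -0.015
  outer loop
   vertex 1.6 3.2 4.6
   vertex 1.4 4.4 0.4
   vertex 2.2 0.8 0.2
  endloop
 endfacet
 facet normal -0.996 0.057 0.064
  outer loop
   vertex 1.6 5.0 3.0
   vertex 1.4 4.4 0.4
   vertex 1.6 3.2 4.6
  endloop
 endfacet
 facet normal 0.318 0.148 -0.936
  outer loop
   vertex 2.8 1.4 0.4
   vertex 1.4 4.4 0.4
   vertex 5.0 3.0 1.4
  endloop
 endfacet
 facet normal 0.220 0.103 -0.970
  outer loop
   vertex 2.8 1.4 0.4
   vertex 2.2 0.8 0.2
   vertex 1.4 4.4 0.4
  endloop
 endfacet
 facet normal 0.579 -0.331 -0.745
  outer loop
   vertex 2.8 1.4 0.4
   vertex 5.0 3.0 1.4
   vertex 2.2 0.8 0.2
  endloop
 endfacet
 facet normal 0.490 -0.806 0.333
  outer loop
   vertex 2.6 2.2 3.0
   vertex 2.2 0.8 0.2
   vertex 5.0 3.0 1.4
  endloop
 endfacet
 facet normal 0.593 -0.462 0.659
  outer loop
   vertex 2.6 2.2 3.0
   vertex 5.0 3.0 1.4
   vertex 1.6 3.2 4.6
  endloop
 endfacet
 facet normal -0.143 -0.877 0.459
  outer loop
   vertex 2.6 2.2 3.0
   vertex 1.6 3.2 4.6
   vertex 2.2 0.8 0.2
  endloop
 endfacet
 facet normal 0.677 0.206 0.706
  outer loop
   vertex 3.8 4.2 2.2
   vertex 1.6 3.2 4.6
   vertex 5.0 3.0 1.4
  endloop
 endfacet
 facet normal 0.457 0.591 0.665
  outer loop
   vertex 3.8 4.2 2.2
   vertex 1.6 5.0 3.0
   vertex 1.6 3.2 4.6
  endloop
 endfacet
 facet normal 0.431 0.758 -0.490
  outer loop
   vertex 3.8 4.2 2.2
   vertex 5.0 3.0 1.4
   vertex 1.4 4.4 0.4
  endloop
 endfacet
 facet normal 0.255 0.938 -0.236
  outer loop
   vertex 3.8 4.2 2.2
   vertex 1.4 4.4 0.4
   vertex 1.6 5.0 3.0
  endloop
 endfacet
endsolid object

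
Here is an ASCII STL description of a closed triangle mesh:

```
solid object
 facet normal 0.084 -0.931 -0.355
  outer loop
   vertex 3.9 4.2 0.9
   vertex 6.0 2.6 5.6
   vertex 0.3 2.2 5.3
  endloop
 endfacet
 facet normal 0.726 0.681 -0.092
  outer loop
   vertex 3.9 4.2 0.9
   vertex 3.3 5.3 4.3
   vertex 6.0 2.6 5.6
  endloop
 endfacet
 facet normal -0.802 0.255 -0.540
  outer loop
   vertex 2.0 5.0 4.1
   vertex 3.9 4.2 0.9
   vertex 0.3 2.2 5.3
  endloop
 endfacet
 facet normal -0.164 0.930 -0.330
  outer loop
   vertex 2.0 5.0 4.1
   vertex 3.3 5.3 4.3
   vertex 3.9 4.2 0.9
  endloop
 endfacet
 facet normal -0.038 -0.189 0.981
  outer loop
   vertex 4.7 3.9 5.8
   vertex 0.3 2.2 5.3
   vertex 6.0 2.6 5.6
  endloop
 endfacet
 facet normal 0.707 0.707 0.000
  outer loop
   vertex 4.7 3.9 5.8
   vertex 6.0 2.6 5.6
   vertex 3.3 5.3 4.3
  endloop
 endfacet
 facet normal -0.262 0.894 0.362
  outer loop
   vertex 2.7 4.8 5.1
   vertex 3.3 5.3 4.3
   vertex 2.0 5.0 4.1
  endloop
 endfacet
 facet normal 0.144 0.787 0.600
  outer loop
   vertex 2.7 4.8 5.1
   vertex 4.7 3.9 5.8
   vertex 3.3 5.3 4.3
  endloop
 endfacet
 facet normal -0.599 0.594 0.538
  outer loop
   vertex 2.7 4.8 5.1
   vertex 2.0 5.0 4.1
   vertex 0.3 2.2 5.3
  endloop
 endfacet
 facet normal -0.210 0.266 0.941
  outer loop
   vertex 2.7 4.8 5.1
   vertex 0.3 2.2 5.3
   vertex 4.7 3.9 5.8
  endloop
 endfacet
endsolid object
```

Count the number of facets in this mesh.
10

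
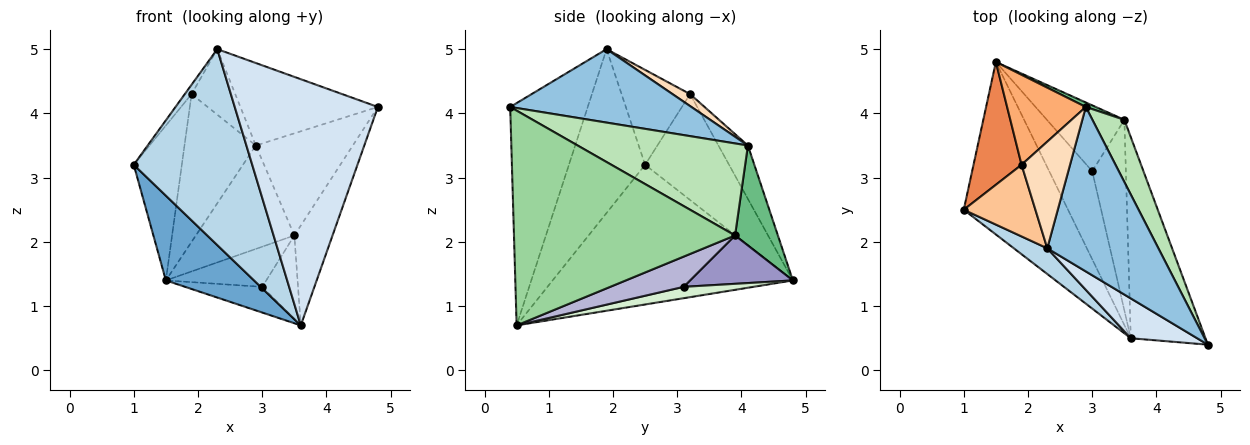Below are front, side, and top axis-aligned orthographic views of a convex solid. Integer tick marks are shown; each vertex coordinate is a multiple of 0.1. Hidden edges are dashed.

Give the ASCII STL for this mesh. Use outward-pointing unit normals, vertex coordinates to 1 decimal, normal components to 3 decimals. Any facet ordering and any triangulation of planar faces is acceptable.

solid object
 facet normal -0.769 -0.282 -0.574
  outer loop
   vertex 3.6 0.5 0.7
   vertex 1.0 2.5 3.2
   vertex 1.5 4.8 1.4
  endloop
 endfacet
 facet normal 0.509 0.386 0.770
  outer loop
   vertex 2.3 1.9 5.0
   vertex 4.8 0.4 4.1
   vertex 2.9 4.1 3.5
  endloop
 endfacet
 facet normal -0.538 -0.836 0.110
  outer loop
   vertex 2.3 1.9 5.0
   vertex 1.0 2.5 3.2
   vertex 3.6 0.5 0.7
  endloop
 endfacet
 facet normal -0.472 -0.870 0.141
  outer loop
   vertex 2.3 1.9 5.0
   vertex 3.6 0.5 0.7
   vertex 4.8 0.4 4.1
  endloop
 endfacet
 facet normal -0.807 0.462 0.366
  outer loop
   vertex 1.9 3.2 4.3
   vertex 1.5 4.8 1.4
   vertex 1.0 2.5 3.2
  endloop
 endfacet
 facet normal -0.333 0.806 0.490
  outer loop
   vertex 1.9 3.2 4.3
   vertex 2.9 4.1 3.5
   vertex 1.5 4.8 1.4
  endloop
 endfacet
 facet normal -0.796 0.079 0.601
  outer loop
   vertex 1.9 3.2 4.3
   vertex 1.0 2.5 3.2
   vertex 2.3 1.9 5.0
  endloop
 endfacet
 facet normal 0.206 0.512 0.834
  outer loop
   vertex 1.9 3.2 4.3
   vertex 2.3 1.9 5.0
   vertex 2.9 4.1 3.5
  endloop
 endfacet
 facet normal 0.398 0.916 0.040
  outer loop
   vertex 3.5 3.9 2.1
   vertex 1.5 4.8 1.4
   vertex 2.9 4.1 3.5
  endloop
 endfacet
 facet normal 0.932 0.161 -0.324
  outer loop
   vertex 3.5 3.9 2.1
   vertex 4.8 0.4 4.1
   vertex 3.6 0.5 0.7
  endloop
 endfacet
 facet normal 0.832 0.474 0.289
  outer loop
   vertex 3.5 3.9 2.1
   vertex 2.9 4.1 3.5
   vertex 4.8 0.4 4.1
  endloop
 endfacet
 facet normal 0.246 0.271 -0.931
  outer loop
   vertex 3.0 3.1 1.3
   vertex 3.6 0.5 0.7
   vertex 1.5 4.8 1.4
  endloop
 endfacet
 facet normal 0.470 0.459 -0.753
  outer loop
   vertex 3.0 3.1 1.3
   vertex 1.5 4.8 1.4
   vertex 3.5 3.9 2.1
  endloop
 endfacet
 facet normal 0.636 0.310 -0.707
  outer loop
   vertex 3.0 3.1 1.3
   vertex 3.5 3.9 2.1
   vertex 3.6 0.5 0.7
  endloop
 endfacet
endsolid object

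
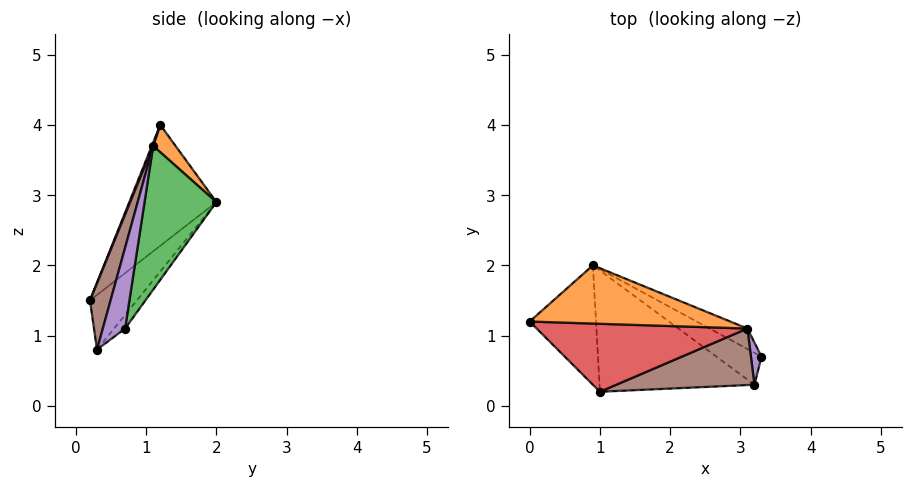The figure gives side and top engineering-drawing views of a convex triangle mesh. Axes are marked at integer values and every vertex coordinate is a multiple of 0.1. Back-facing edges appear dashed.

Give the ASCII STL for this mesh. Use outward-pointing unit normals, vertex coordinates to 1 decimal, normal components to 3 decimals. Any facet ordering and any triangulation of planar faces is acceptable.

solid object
 facet normal -0.834 0.309 -0.457
  outer loop
   vertex 1.0 0.2 1.5
   vertex 0.0 1.2 4.0
   vertex 0.9 2.0 2.9
  endloop
 endfacet
 facet normal 0.086 0.771 0.631
  outer loop
   vertex 3.1 1.1 3.7
   vertex 0.9 2.0 2.9
   vertex 0.0 1.2 4.0
  endloop
 endfacet
 facet normal 0.410 0.906 -0.108
  outer loop
   vertex 3.1 1.1 3.7
   vertex 3.3 0.7 1.1
   vertex 0.9 2.0 2.9
  endloop
 endfacet
 facet normal 0.006 -0.928 0.374
  outer loop
   vertex 3.1 1.1 3.7
   vertex 0.0 1.2 4.0
   vertex 1.0 0.2 1.5
  endloop
 endfacet
 facet normal 0.937 -0.326 0.122
  outer loop
   vertex 3.2 0.3 0.8
   vertex 3.3 0.7 1.1
   vertex 3.1 1.1 3.7
  endloop
 endfacet
 facet normal 0.129 -0.955 0.268
  outer loop
   vertex 3.2 0.3 0.8
   vertex 3.1 1.1 3.7
   vertex 1.0 0.2 1.5
  endloop
 endfacet
 facet normal -0.227 0.620 -0.751
  outer loop
   vertex 3.2 0.3 0.8
   vertex 0.9 2.0 2.9
   vertex 3.3 0.7 1.1
  endloop
 endfacet
 facet normal -0.271 0.582 -0.767
  outer loop
   vertex 3.2 0.3 0.8
   vertex 1.0 0.2 1.5
   vertex 0.9 2.0 2.9
  endloop
 endfacet
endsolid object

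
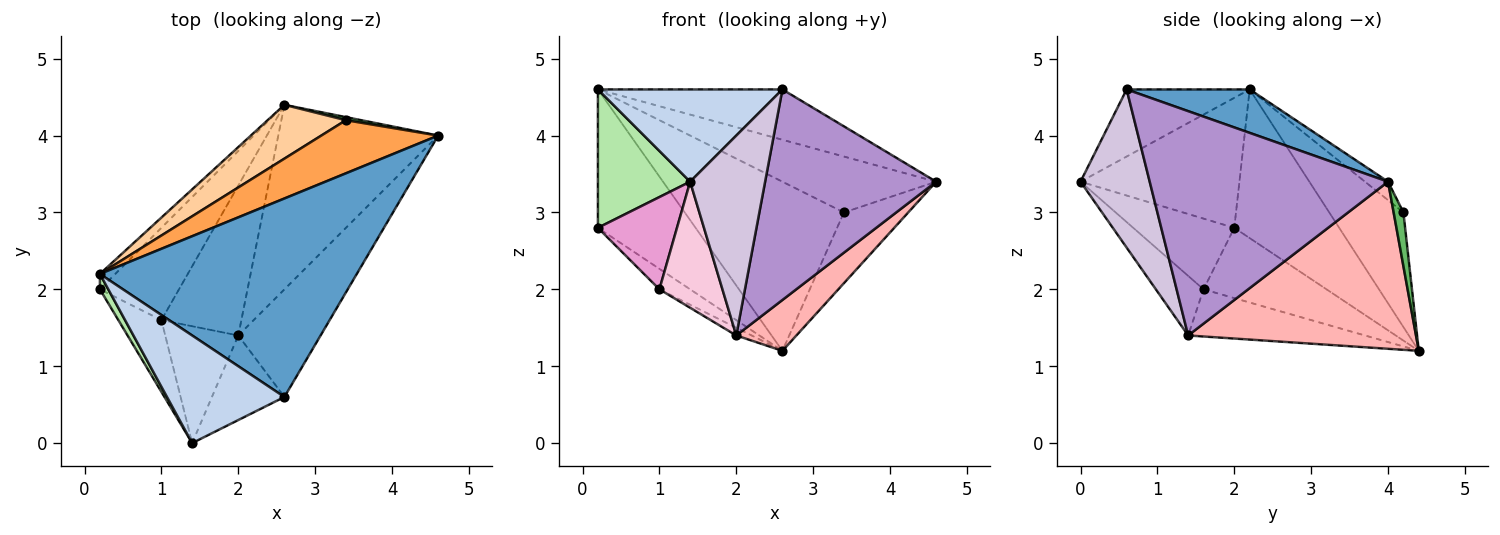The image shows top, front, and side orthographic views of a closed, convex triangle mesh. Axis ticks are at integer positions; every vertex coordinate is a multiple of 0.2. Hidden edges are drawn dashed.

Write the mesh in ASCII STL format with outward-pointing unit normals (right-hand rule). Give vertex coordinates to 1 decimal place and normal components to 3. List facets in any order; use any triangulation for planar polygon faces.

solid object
 facet normal 0.162 0.243 0.957
  outer loop
   vertex 2.6 0.6 4.6
   vertex 4.6 4.0 3.4
   vertex 0.2 2.2 4.6
  endloop
 endfacet
 facet normal -0.398 -0.597 0.697
  outer loop
   vertex 2.6 0.6 4.6
   vertex 0.2 2.2 4.6
   vertex 1.4 0.0 3.4
  endloop
 endfacet
 facet normal -0.108 0.721 0.685
  outer loop
   vertex 3.4 4.2 3.0
   vertex 0.2 2.2 4.6
   vertex 4.6 4.0 3.4
  endloop
 endfacet
 facet normal -0.406 0.871 0.277
  outer loop
   vertex 3.4 4.2 3.0
   vertex 2.6 4.4 1.2
   vertex 0.2 2.2 4.6
  endloop
 endfacet
 facet normal 0.150 0.988 0.043
  outer loop
   vertex 3.4 4.2 3.0
   vertex 4.6 4.0 3.4
   vertex 2.6 4.4 1.2
  endloop
 endfacet
 facet normal -0.863 -0.501 0.056
  outer loop
   vertex 0.2 2.0 2.8
   vertex 1.4 0.0 3.4
   vertex 0.2 2.2 4.6
  endloop
 endfacet
 facet normal -0.730 0.679 -0.075
  outer loop
   vertex 0.2 2.0 2.8
   vertex 0.2 2.2 4.6
   vertex 2.6 4.4 1.2
  endloop
 endfacet
 facet normal 0.710 -0.187 -0.679
  outer loop
   vertex 2.0 1.4 1.4
   vertex 2.6 4.4 1.2
   vertex 4.6 4.0 3.4
  endloop
 endfacet
 facet normal 0.779 -0.559 -0.286
  outer loop
   vertex 2.0 1.4 1.4
   vertex 4.6 4.0 3.4
   vertex 2.6 0.6 4.6
  endloop
 endfacet
 facet normal 0.648 -0.702 -0.297
  outer loop
   vertex 2.0 1.4 1.4
   vertex 2.6 0.6 4.6
   vertex 1.4 0.0 3.4
  endloop
 endfacet
 facet normal -0.655 0.164 -0.737
  outer loop
   vertex 1.0 1.6 2.0
   vertex 0.2 2.0 2.8
   vertex 2.6 4.4 1.2
  endloop
 endfacet
 facet normal -0.507 0.044 -0.861
  outer loop
   vertex 1.0 1.6 2.0
   vertex 2.6 4.4 1.2
   vertex 2.0 1.4 1.4
  endloop
 endfacet
 facet normal -0.710 -0.556 -0.432
  outer loop
   vertex 1.0 1.6 2.0
   vertex 1.4 0.0 3.4
   vertex 0.2 2.0 2.8
  endloop
 endfacet
 facet normal -0.485 -0.641 -0.594
  outer loop
   vertex 1.0 1.6 2.0
   vertex 2.0 1.4 1.4
   vertex 1.4 0.0 3.4
  endloop
 endfacet
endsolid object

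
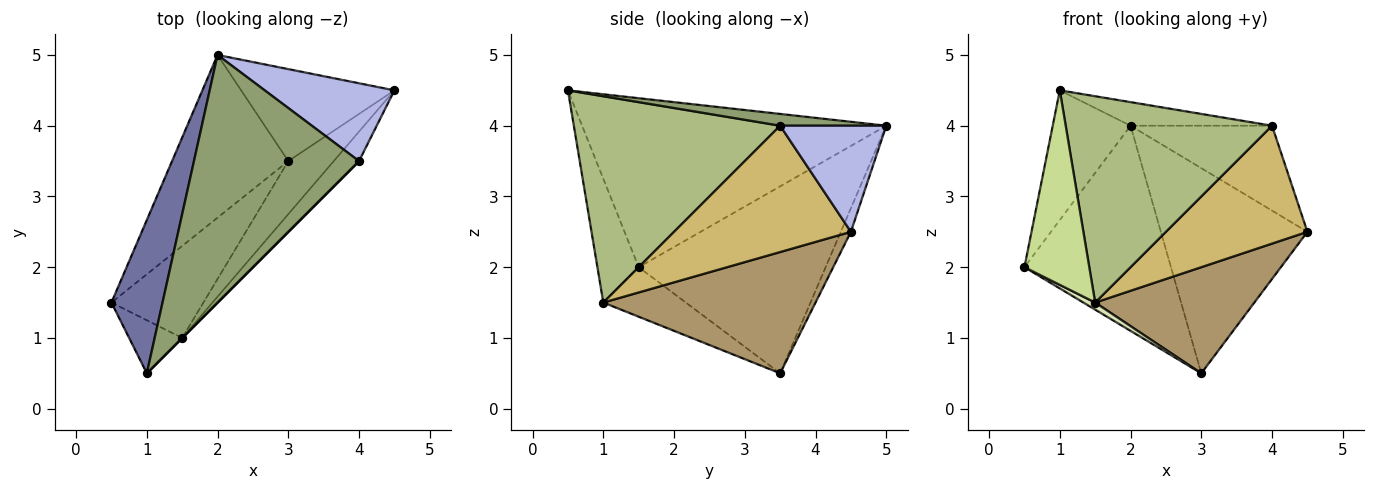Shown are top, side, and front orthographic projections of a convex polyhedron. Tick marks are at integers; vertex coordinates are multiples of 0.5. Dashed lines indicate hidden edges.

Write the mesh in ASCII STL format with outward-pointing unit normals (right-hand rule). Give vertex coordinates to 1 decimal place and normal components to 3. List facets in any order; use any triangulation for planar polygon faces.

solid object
 facet normal -0.930 0.238 0.281
  outer loop
   vertex 1.0 0.5 4.5
   vertex 2.0 5.0 4.0
   vertex 0.5 1.5 2.0
  endloop
 endfacet
 facet normal -0.707 0.554 -0.439
  outer loop
   vertex 3.0 3.5 0.5
   vertex 0.5 1.5 2.0
   vertex 2.0 5.0 4.0
  endloop
 endfacet
 facet normal -0.063 0.911 -0.408
  outer loop
   vertex 3.0 3.5 0.5
   vertex 2.0 5.0 4.0
   vertex 4.5 4.5 2.5
  endloop
 endfacet
 facet normal 0.484 0.645 0.591
  outer loop
   vertex 4.0 3.5 4.0
   vertex 4.5 4.5 2.5
   vertex 2.0 5.0 4.0
  endloop
 endfacet
 facet normal 0.071 0.095 0.993
  outer loop
   vertex 4.0 3.5 4.0
   vertex 2.0 5.0 4.0
   vertex 1.0 0.5 4.5
  endloop
 endfacet
 facet normal 0.707 -0.707 0.000
  outer loop
   vertex 1.5 1.0 1.5
   vertex 4.0 3.5 4.0
   vertex 1.0 0.5 4.5
  endloop
 endfacet
 facet normal -0.523 -0.822 -0.224
  outer loop
   vertex 1.5 1.0 1.5
   vertex 1.0 0.5 4.5
   vertex 0.5 1.5 2.0
  endloop
 endfacet
 facet normal -0.473 -0.068 -0.878
  outer loop
   vertex 1.5 1.0 1.5
   vertex 0.5 1.5 2.0
   vertex 3.0 3.5 0.5
  endloop
 endfacet
 facet normal 0.766 -0.575 -0.287
  outer loop
   vertex 1.5 1.0 1.5
   vertex 3.0 3.5 0.5
   vertex 4.5 4.5 2.5
  endloop
 endfacet
 facet normal 0.772 -0.617 -0.154
  outer loop
   vertex 1.5 1.0 1.5
   vertex 4.5 4.5 2.5
   vertex 4.0 3.5 4.0
  endloop
 endfacet
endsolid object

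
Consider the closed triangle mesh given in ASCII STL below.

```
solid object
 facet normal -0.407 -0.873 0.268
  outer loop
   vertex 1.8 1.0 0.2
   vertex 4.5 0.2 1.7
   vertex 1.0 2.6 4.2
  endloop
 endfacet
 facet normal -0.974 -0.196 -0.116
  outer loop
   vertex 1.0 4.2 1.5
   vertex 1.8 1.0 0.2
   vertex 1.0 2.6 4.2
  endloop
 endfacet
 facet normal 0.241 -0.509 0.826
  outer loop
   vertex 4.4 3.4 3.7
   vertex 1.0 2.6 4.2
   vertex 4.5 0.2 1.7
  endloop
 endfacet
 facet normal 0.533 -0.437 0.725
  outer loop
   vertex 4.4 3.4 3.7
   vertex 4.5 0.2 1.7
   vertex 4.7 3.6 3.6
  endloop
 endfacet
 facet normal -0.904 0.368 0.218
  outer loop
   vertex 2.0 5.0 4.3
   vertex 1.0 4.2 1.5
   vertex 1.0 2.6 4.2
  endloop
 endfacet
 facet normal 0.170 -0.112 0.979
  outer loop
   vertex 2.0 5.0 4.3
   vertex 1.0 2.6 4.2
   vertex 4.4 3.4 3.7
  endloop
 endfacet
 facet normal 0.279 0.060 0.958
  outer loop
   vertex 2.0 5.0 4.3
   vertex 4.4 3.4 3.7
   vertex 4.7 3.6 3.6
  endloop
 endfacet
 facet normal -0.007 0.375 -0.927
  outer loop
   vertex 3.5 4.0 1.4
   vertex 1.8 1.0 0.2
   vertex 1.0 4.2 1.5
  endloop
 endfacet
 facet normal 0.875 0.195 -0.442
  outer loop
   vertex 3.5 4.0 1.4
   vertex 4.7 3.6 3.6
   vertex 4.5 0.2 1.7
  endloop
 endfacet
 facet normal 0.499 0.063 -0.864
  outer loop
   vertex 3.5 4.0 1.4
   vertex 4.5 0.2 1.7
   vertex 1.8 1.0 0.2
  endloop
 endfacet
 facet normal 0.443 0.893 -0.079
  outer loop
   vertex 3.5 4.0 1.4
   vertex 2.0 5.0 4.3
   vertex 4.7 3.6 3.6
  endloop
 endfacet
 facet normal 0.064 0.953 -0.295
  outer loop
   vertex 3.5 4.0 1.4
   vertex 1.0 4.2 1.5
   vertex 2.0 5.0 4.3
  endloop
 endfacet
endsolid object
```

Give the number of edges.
18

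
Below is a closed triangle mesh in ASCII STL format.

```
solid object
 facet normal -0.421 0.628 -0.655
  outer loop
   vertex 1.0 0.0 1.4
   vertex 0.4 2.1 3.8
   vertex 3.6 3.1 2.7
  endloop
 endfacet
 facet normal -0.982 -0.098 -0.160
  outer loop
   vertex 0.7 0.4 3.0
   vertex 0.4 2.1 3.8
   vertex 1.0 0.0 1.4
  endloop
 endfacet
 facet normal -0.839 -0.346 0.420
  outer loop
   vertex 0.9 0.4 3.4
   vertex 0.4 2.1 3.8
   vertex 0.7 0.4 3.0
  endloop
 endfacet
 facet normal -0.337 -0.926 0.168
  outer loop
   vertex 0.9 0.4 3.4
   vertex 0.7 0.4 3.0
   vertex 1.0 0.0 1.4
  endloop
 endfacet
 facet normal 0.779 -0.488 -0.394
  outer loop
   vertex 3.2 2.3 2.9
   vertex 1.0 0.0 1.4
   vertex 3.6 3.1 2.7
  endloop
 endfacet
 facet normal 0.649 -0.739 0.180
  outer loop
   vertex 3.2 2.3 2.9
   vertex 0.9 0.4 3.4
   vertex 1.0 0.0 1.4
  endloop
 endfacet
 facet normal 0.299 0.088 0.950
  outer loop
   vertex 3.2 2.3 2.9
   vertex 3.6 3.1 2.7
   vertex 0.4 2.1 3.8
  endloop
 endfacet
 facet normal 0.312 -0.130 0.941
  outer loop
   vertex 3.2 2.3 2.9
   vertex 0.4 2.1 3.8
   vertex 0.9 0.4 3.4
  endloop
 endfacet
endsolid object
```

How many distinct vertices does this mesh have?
6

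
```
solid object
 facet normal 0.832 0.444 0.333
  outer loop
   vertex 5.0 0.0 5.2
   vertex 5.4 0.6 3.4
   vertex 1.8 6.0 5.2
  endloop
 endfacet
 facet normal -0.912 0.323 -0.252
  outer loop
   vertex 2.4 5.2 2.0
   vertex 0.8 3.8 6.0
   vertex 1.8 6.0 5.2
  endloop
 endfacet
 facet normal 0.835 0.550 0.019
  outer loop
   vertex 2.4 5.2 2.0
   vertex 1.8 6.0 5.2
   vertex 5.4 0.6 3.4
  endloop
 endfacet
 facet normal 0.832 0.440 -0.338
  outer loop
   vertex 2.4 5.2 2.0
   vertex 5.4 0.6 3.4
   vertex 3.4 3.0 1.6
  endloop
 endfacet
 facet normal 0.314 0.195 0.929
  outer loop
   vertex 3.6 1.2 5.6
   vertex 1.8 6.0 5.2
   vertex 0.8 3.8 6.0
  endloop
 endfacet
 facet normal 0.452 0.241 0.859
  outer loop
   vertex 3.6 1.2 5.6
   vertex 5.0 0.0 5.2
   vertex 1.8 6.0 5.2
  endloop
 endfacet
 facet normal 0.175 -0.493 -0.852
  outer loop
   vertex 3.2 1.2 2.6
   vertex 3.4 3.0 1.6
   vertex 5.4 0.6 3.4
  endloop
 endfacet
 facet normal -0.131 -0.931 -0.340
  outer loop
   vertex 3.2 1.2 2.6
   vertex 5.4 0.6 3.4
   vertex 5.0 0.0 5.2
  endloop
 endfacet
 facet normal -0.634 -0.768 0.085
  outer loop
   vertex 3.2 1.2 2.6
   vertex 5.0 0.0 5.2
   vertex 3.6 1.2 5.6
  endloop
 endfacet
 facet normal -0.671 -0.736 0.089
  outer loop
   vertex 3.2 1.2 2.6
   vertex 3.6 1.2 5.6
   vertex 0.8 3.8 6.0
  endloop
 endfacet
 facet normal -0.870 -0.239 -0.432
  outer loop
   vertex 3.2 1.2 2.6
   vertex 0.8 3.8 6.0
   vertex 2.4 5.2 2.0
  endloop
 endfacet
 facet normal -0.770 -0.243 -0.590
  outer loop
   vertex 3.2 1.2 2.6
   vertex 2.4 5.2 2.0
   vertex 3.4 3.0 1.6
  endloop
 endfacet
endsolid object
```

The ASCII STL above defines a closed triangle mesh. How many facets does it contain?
12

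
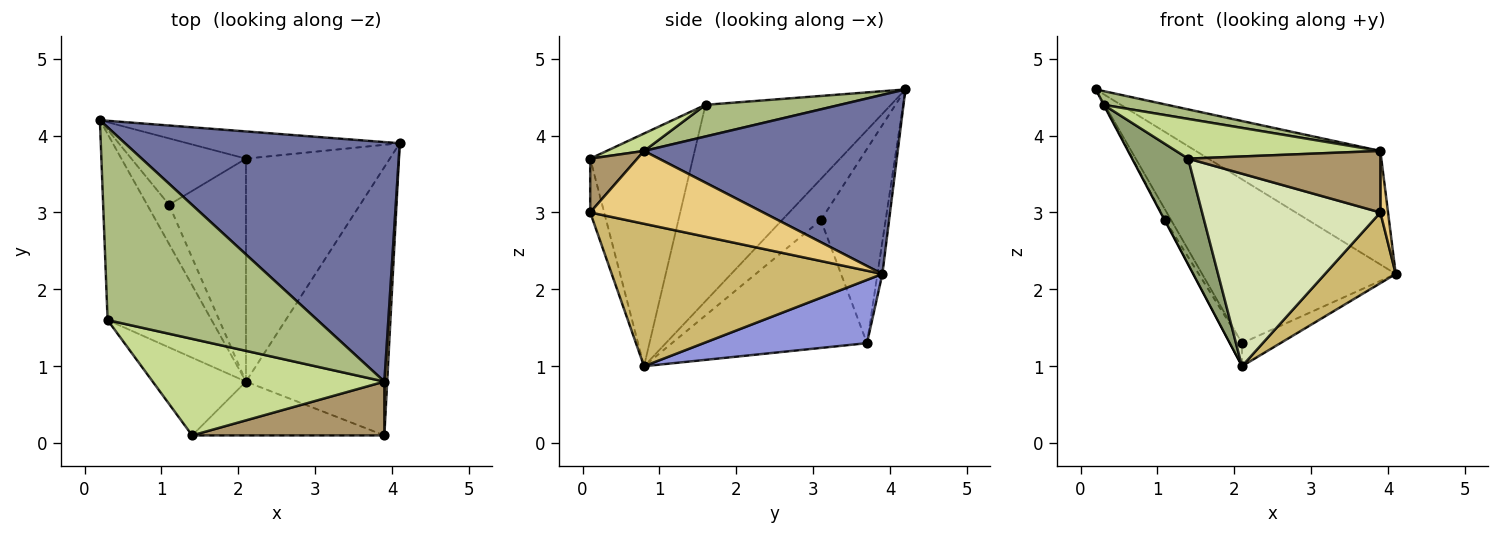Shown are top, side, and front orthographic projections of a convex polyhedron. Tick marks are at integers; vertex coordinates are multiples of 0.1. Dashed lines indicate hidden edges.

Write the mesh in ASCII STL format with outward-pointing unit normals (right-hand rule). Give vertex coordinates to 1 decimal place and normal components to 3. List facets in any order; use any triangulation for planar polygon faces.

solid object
 facet normal 0.508 0.369 0.779
  outer loop
   vertex 3.9 0.8 3.8
   vertex 4.1 3.9 2.2
   vertex 0.2 4.2 4.6
  endloop
 endfacet
 facet normal -0.025 0.986 -0.164
  outer loop
   vertex 2.1 3.7 1.3
   vertex 0.2 4.2 4.6
   vertex 4.1 3.9 2.2
  endloop
 endfacet
 facet normal 0.401 0.094 -0.911
  outer loop
   vertex 2.1 3.7 1.3
   vertex 4.1 3.9 2.2
   vertex 2.1 0.8 1.0
  endloop
 endfacet
 facet normal -0.884 0.002 -0.468
  outer loop
   vertex 0.3 1.6 4.4
   vertex 0.2 4.2 4.6
   vertex 2.1 0.8 1.0
  endloop
 endfacet
 facet normal -0.828 -0.452 -0.332
  outer loop
   vertex 0.3 1.6 4.4
   vertex 2.1 0.8 1.0
   vertex 1.4 0.1 3.7
  endloop
 endfacet
 facet normal 0.149 -0.070 0.986
  outer loop
   vertex 0.3 1.6 4.4
   vertex 3.9 0.8 3.8
   vertex 0.2 4.2 4.6
  endloop
 endfacet
 facet normal 0.069 -0.380 0.923
  outer loop
   vertex 0.3 1.6 4.4
   vertex 1.4 0.1 3.7
   vertex 3.9 0.8 3.8
  endloop
 endfacet
 facet normal -0.075 -0.960 -0.268
  outer loop
   vertex 3.9 0.1 3.0
   vertex 1.4 0.1 3.7
   vertex 2.1 0.8 1.0
  endloop
 endfacet
 facet normal 0.181 -0.740 0.648
  outer loop
   vertex 3.9 0.1 3.0
   vertex 3.9 0.8 3.8
   vertex 1.4 0.1 3.7
  endloop
 endfacet
 facet normal 0.698 -0.182 -0.692
  outer loop
   vertex 3.9 0.1 3.0
   vertex 2.1 0.8 1.0
   vertex 4.1 3.9 2.2
  endloop
 endfacet
 facet normal 0.998 -0.044 0.039
  outer loop
   vertex 3.9 0.1 3.0
   vertex 4.1 3.9 2.2
   vertex 3.9 0.8 3.8
  endloop
 endfacet
 facet normal -0.882 0.005 -0.470
  outer loop
   vertex 1.1 3.1 2.9
   vertex 2.1 0.8 1.0
   vertex 0.2 4.2 4.6
  endloop
 endfacet
 facet normal -0.859 0.080 -0.506
  outer loop
   vertex 1.1 3.1 2.9
   vertex 0.2 4.2 4.6
   vertex 2.1 3.7 1.3
  endloop
 endfacet
 facet normal -0.856 0.053 -0.515
  outer loop
   vertex 1.1 3.1 2.9
   vertex 2.1 3.7 1.3
   vertex 2.1 0.8 1.0
  endloop
 endfacet
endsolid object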